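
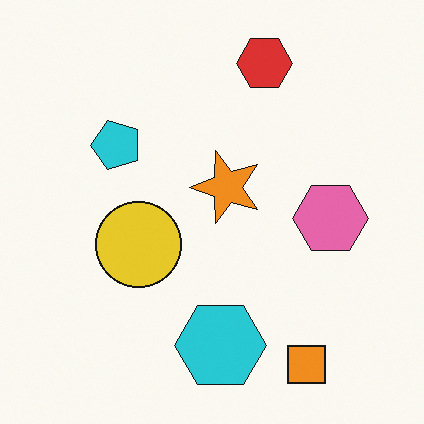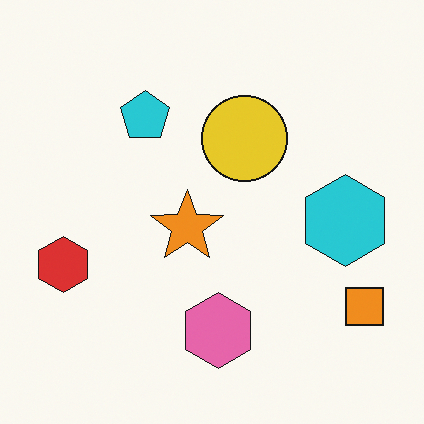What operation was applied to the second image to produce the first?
It was transposed (reflected across the top-left ↔ bottom-right diagonal).

Shapes have swapped their row and column positions — what was in the top-right is now in the bottom-left — a diagonal reflection.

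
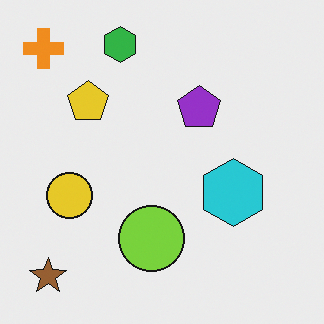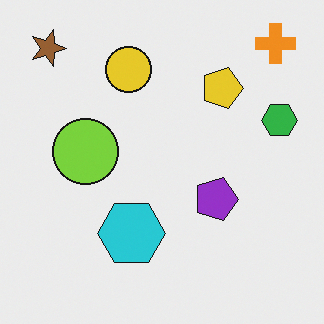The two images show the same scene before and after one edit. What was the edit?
The transformation is: rotated 90° clockwise.

The orange cross sits in the top-left of the first image and the top-right of the second — consistent with a whole-image 90° clockwise rotation.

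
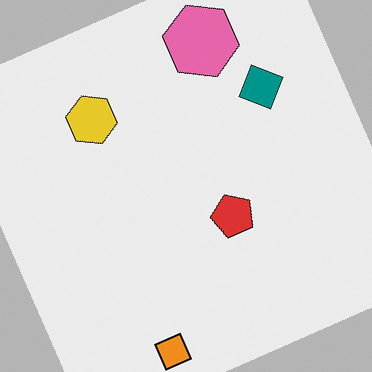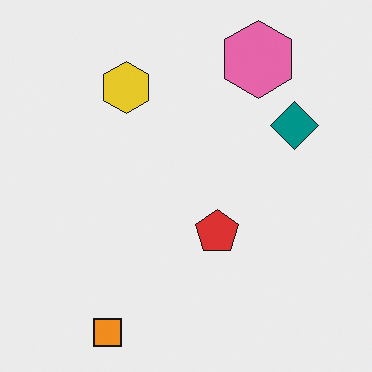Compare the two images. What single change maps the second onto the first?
The transformation is: rotated counter-clockwise by a moderate amount.

Every shape is tilted by the same angle and the image corners show triangular fill wedges — a whole-image rotation by a non-right angle.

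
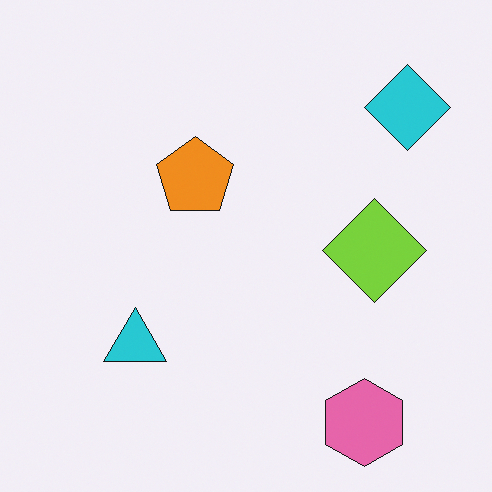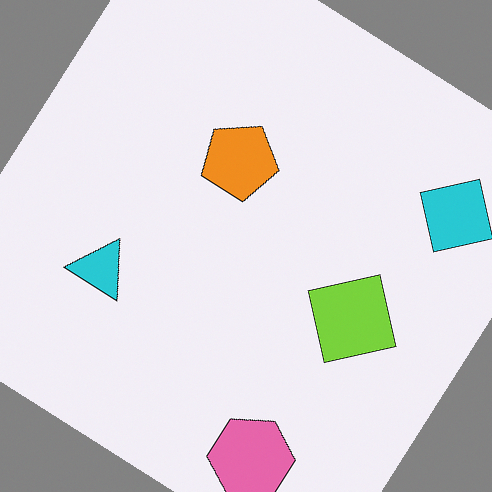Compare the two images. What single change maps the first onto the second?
The transformation is: rotated clockwise by a large amount — several tens of degrees.

Every shape is tilted by the same angle and the image corners show triangular fill wedges — a whole-image rotation by a non-right angle.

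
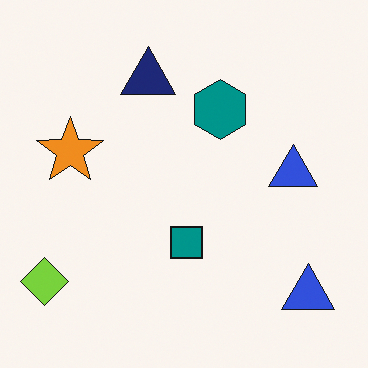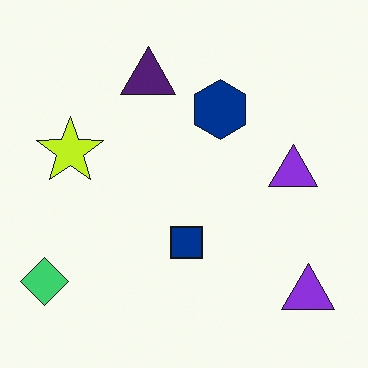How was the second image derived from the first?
Hue-shifted slightly.

Every shape's color has rotated by the same amount around the hue wheel — a uniform hue shift.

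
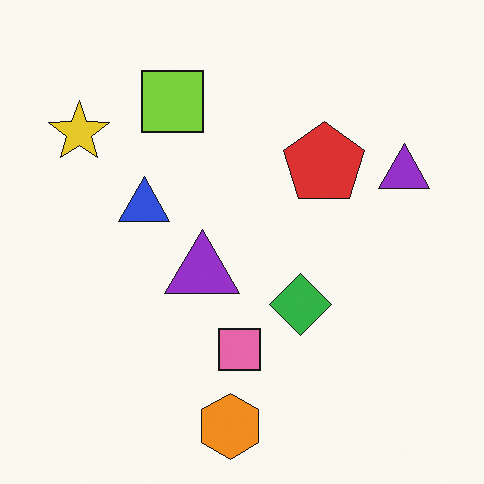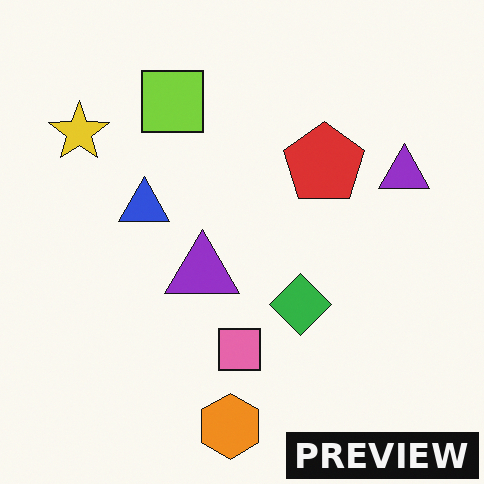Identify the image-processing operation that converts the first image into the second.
It was watermarked with the text "PREVIEW" in the lower-right corner.

A dark label reading "PREVIEW" appears in the lower-right corner.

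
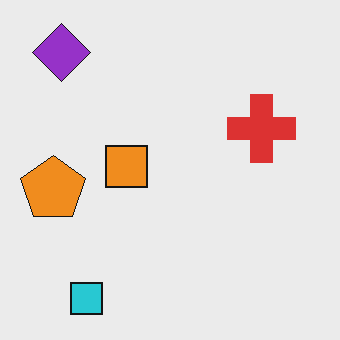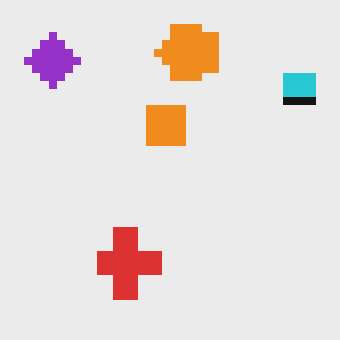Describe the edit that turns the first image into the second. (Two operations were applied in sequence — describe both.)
The transformation is: transposed (reflected across the top-left ↔ bottom-right diagonal), then pixelated into visible square blocks.

Shapes have swapped their row and column positions — what was in the top-right is now in the bottom-left — a diagonal reflection. Shapes are reduced to large square blocks; fine edges and outlines are lost — a downscale-then-upscale (mosaic) effect.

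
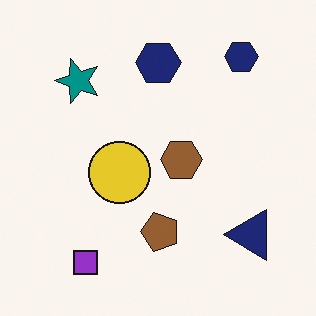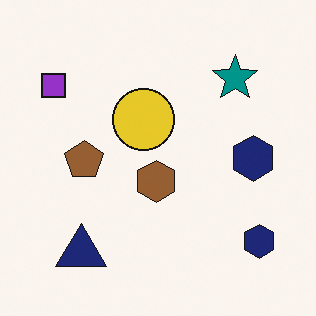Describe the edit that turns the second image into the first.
This is the original image rotated 90° counter-clockwise.

The purple square sits in the top-left of the second image and the bottom-left of the first — consistent with a whole-image 90° counter-clockwise rotation.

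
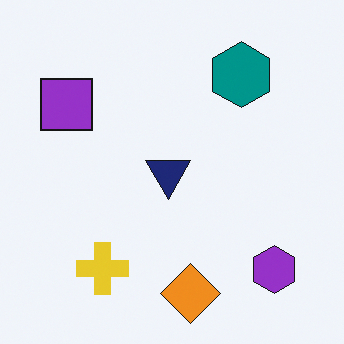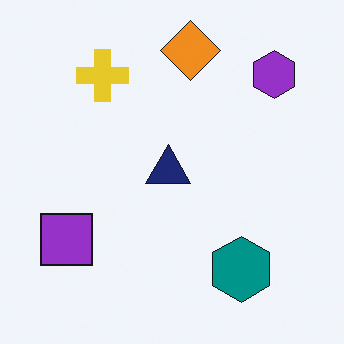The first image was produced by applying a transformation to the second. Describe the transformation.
It was flipped vertically (top ↔ bottom).

The orange diamond is in the top of the second image and the bottom of the first — shapes on opposite sides of the horizontal midline have swapped in a mirror flip.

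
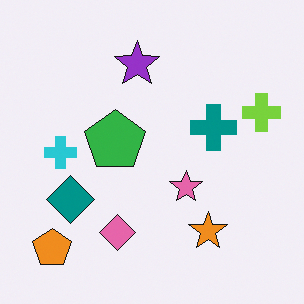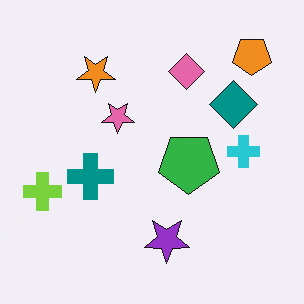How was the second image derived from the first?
The image was rotated 180°.

The orange pentagon sits in the bottom-left of the first image and the top-right of the second — consistent with a whole-image 180° rotation.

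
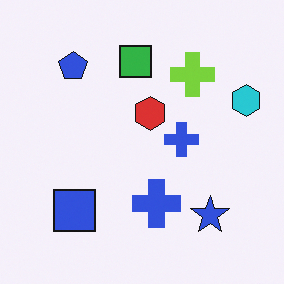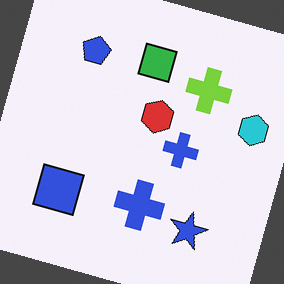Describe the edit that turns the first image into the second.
Rotated clockwise by a moderate amount.

Every shape is tilted by the same angle and the image corners show triangular fill wedges — a whole-image rotation by a non-right angle.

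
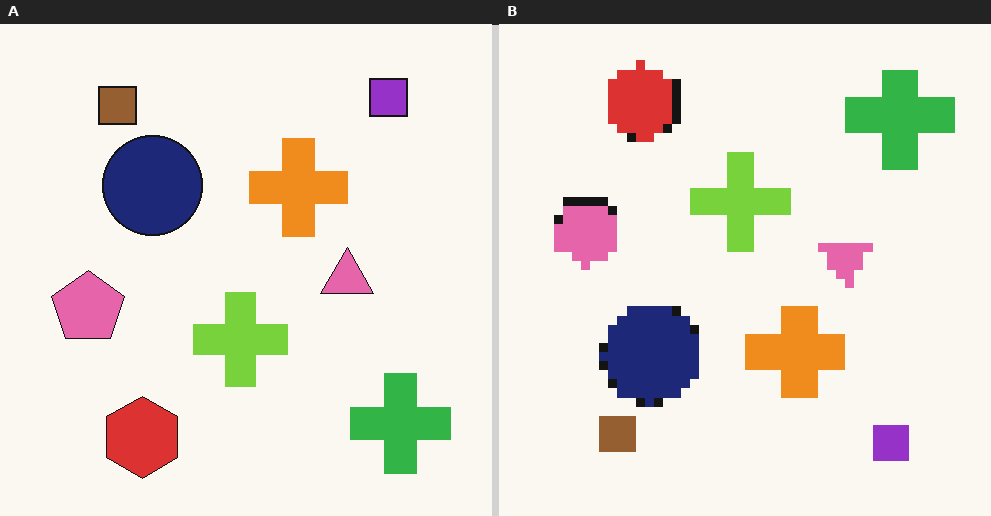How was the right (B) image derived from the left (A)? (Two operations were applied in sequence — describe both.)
It was flipped vertically (top ↔ bottom), then heavily pixelated into large blocks.

The purple square is in the top-right of the left (A) image and the bottom-right of the right (B) — shapes on opposite sides of the horizontal midline have swapped in a mirror flip. Shapes are reduced to large square blocks; fine edges and outlines are lost — a downscale-then-upscale (mosaic) effect.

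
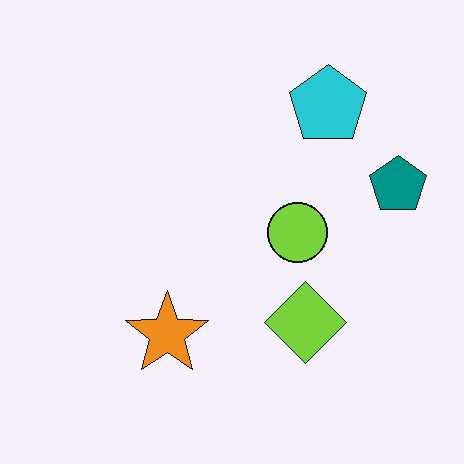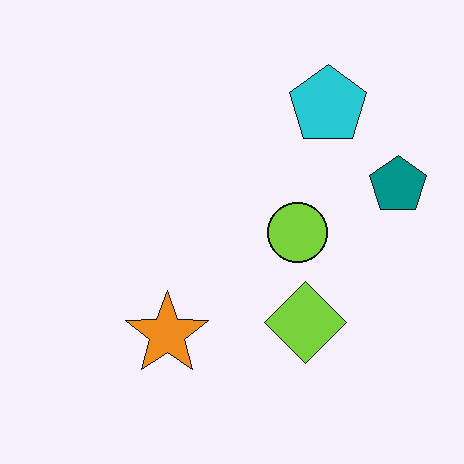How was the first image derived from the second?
JPEG-compressed with visible artifacts.

Blocky 8×8 compression artifacts appear around shape edges and the flat background shows ringing — characteristic JPEG degradation.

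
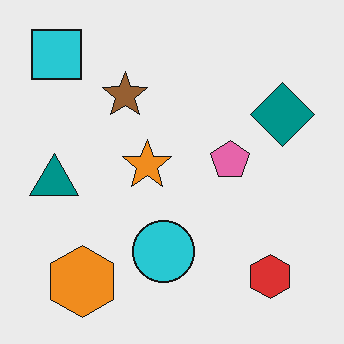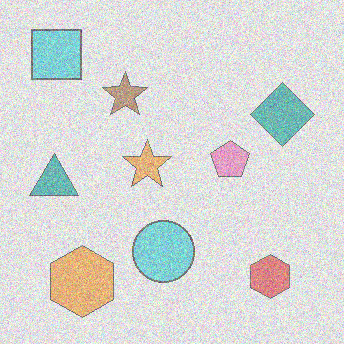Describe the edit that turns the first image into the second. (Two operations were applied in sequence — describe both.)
It was washed out (contrast reduced), then degraded with visible gaussian noise.

Tones are pushed toward mid-grey across the whole image — a global contrast change. Random speckle covers the whole image, including the flat background.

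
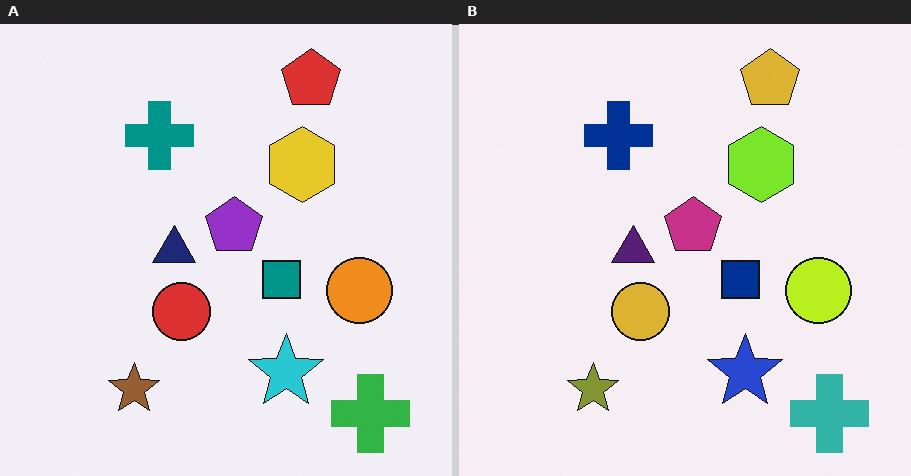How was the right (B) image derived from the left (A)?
It was hue-shifted by a small amount.

Every shape's color has rotated by the same amount around the hue wheel — a uniform hue shift.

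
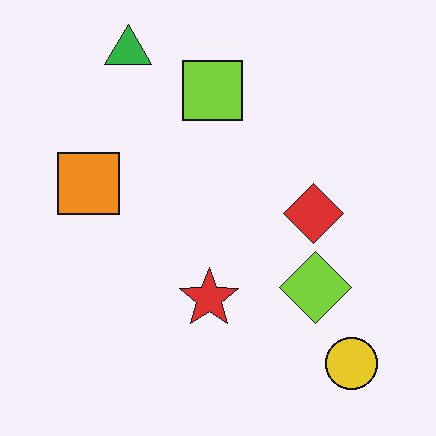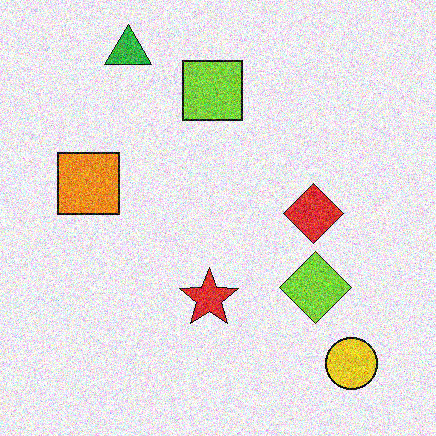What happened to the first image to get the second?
Degraded with heavy additive noise.

Random speckle covers the whole image, including the flat background.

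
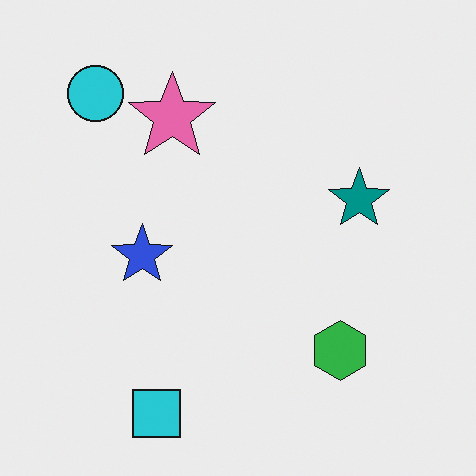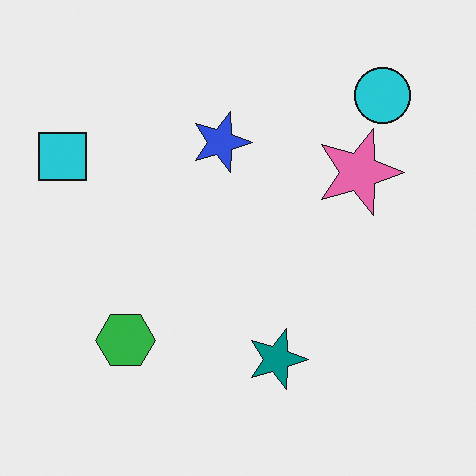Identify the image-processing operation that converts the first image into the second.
This is the original image rotated 90° clockwise.

The cyan circle sits in the top-left of the first image and the top-right of the second — consistent with a whole-image 90° clockwise rotation.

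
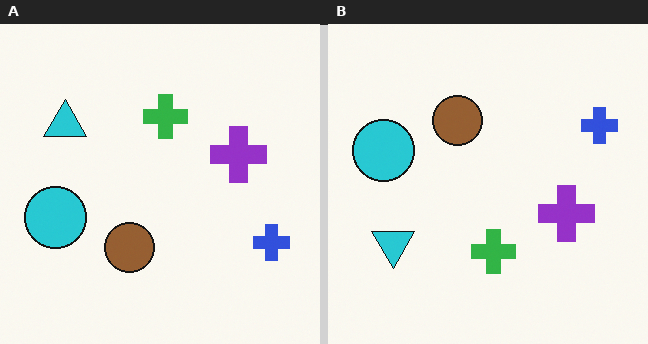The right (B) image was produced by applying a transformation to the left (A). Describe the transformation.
The image was flipped vertically (top ↔ bottom).

The green cross is in the top of the left (A) image and the bottom of the right (B) — shapes on opposite sides of the horizontal midline have swapped in a mirror flip.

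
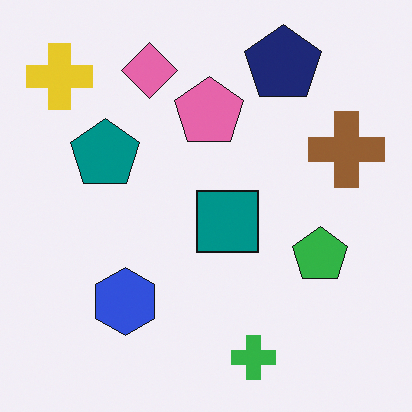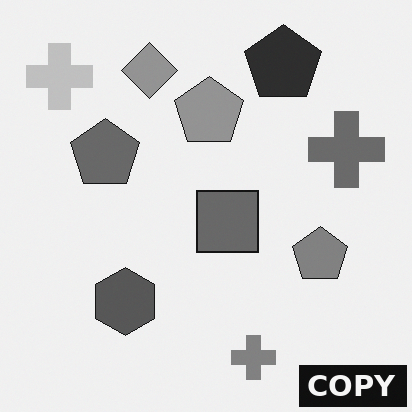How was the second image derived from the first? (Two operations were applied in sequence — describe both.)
It was converted to grayscale, then watermarked with the text "COPY" in the lower-right corner.

All color is removed — every shape is now a shade of grey. A dark label reading "COPY" appears in the lower-right corner.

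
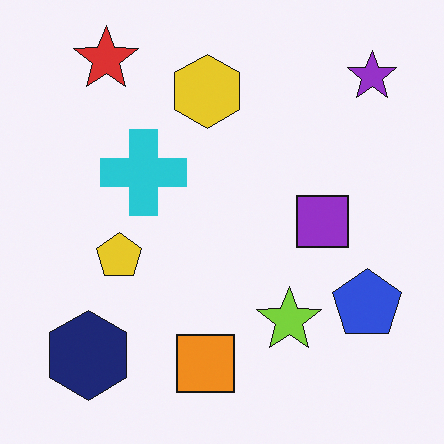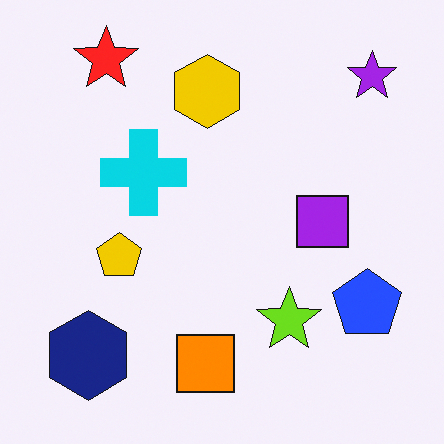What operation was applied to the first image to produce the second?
The image was slightly oversaturated.

All colors are more vivid — a global saturation change.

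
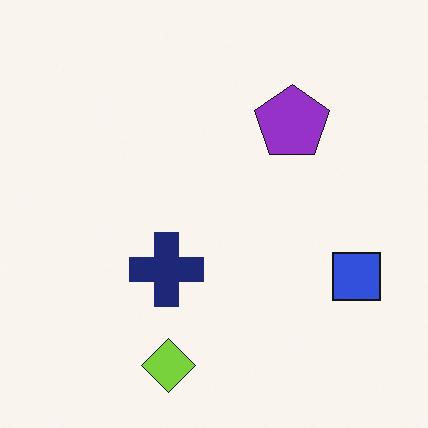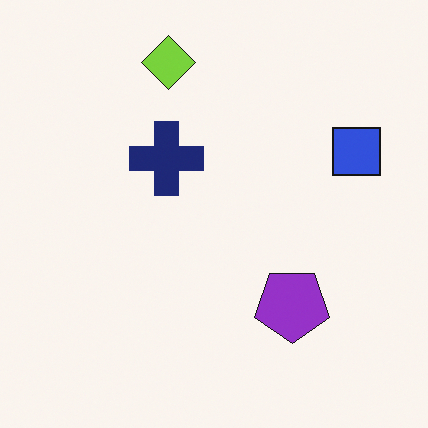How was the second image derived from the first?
The image was flipped vertically (top ↔ bottom).

The lime diamond is in the bottom of the first image and the top of the second — shapes on opposite sides of the horizontal midline have swapped in a mirror flip.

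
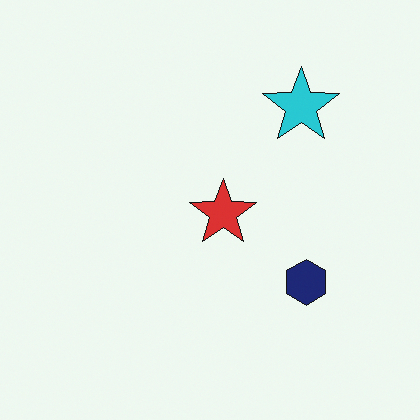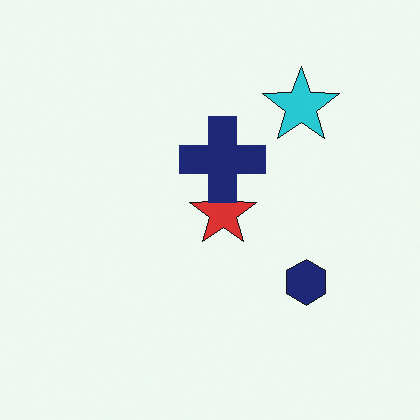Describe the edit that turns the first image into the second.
Overlaid with an additional navy cross.

A navy cross appears in the second image that is absent from the first.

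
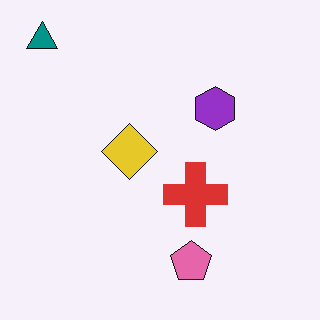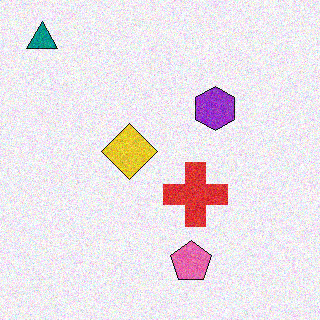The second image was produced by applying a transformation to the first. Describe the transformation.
This is the original image degraded with visible gaussian noise.

Random speckle covers the whole image, including the flat background.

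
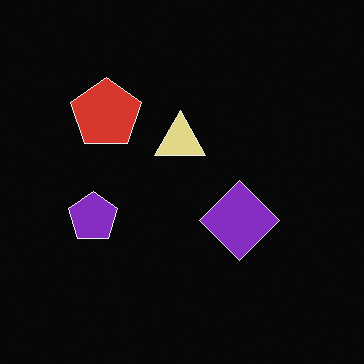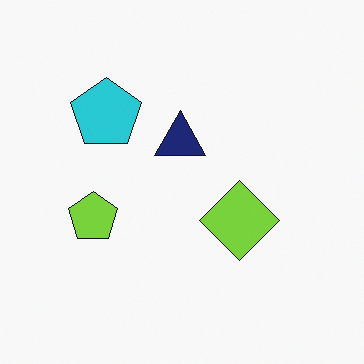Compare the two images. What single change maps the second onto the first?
It was color-inverted (negative).

The light background has become dark and every shape's color is its complement — a photographic negative.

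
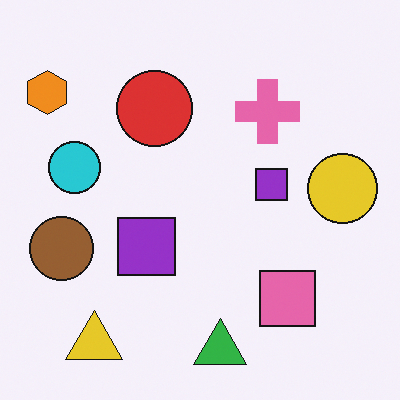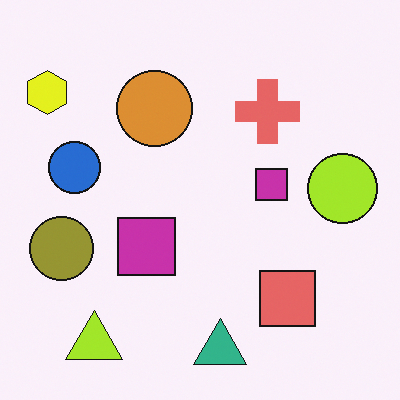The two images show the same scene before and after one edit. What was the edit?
The second image is the first hue-shifted by a small amount.

Every shape's color has rotated by the same amount around the hue wheel — a uniform hue shift.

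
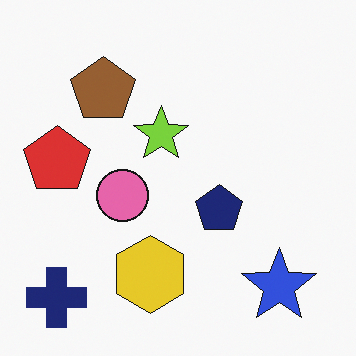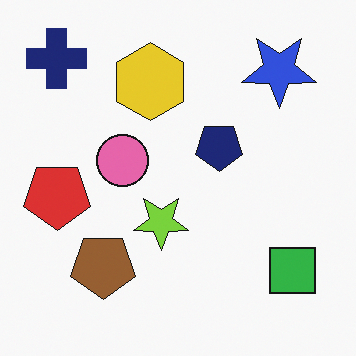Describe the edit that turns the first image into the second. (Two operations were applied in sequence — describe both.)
The transformation is: flipped vertically (top ↔ bottom), then overlaid with an additional green square.

The navy cross is in the bottom-left of the first image and the top-left of the second — shapes on opposite sides of the horizontal midline have swapped in a mirror flip. A green square appears in the second image that is absent from the first.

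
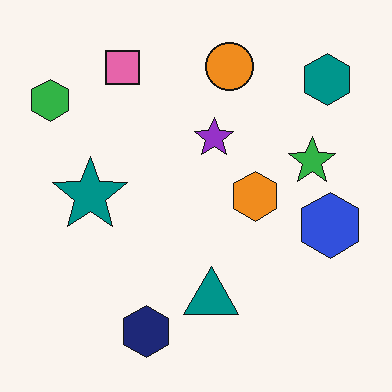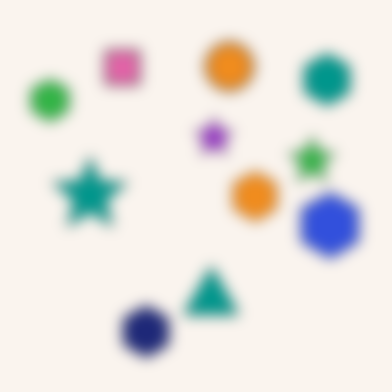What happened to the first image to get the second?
This is the original image strongly gaussian-blurred.

Shape edges and outlines are uniformly softened across the whole image.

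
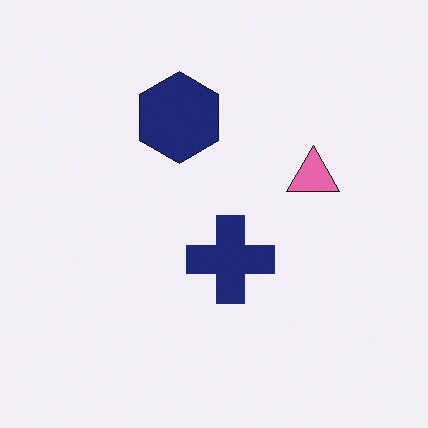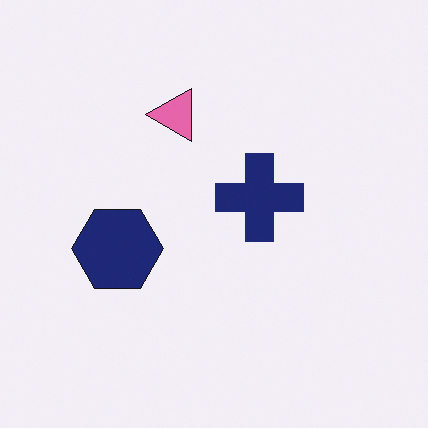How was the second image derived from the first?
The second image is the first rotated 90° counter-clockwise.

The pink triangle sits in the right of the first image and the top of the second — consistent with a whole-image 90° counter-clockwise rotation.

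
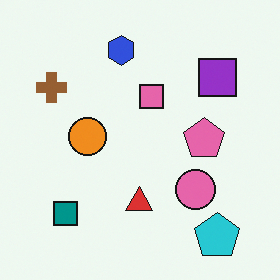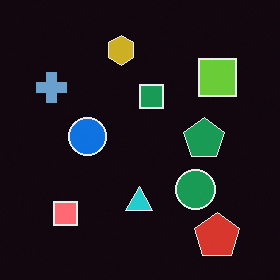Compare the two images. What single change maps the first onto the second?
It was color-inverted (negative).

The light background has become dark and every shape's color is its complement — a photographic negative.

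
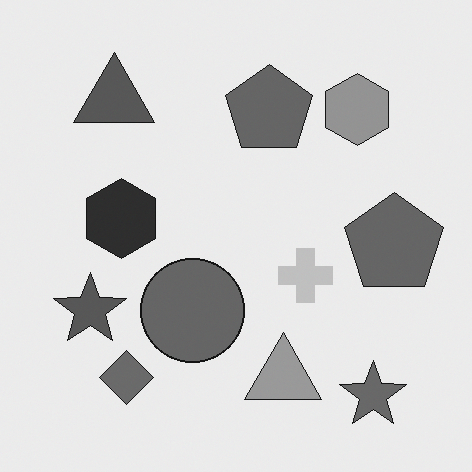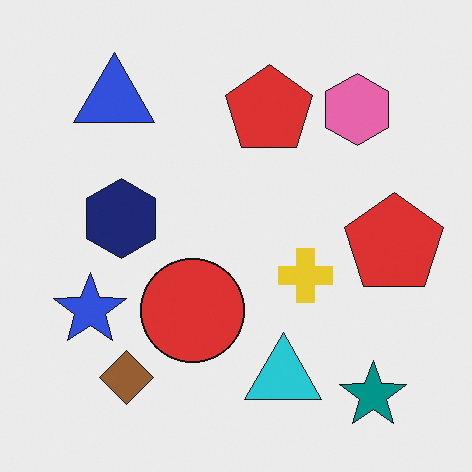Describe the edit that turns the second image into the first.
It was converted to grayscale.

All color is removed — every shape is now a shade of grey.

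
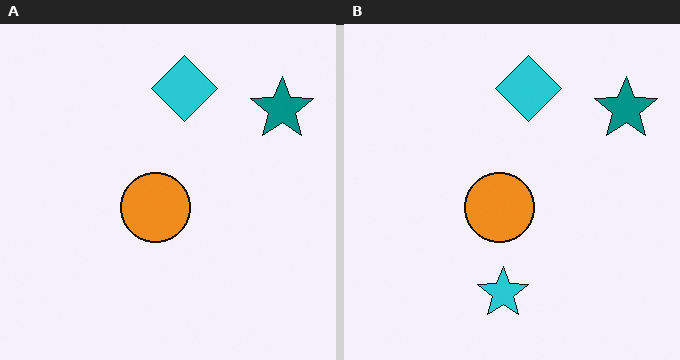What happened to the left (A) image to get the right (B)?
The image was overlaid with an additional cyan star.

A cyan star appears in the right (B) image that is absent from the left (A).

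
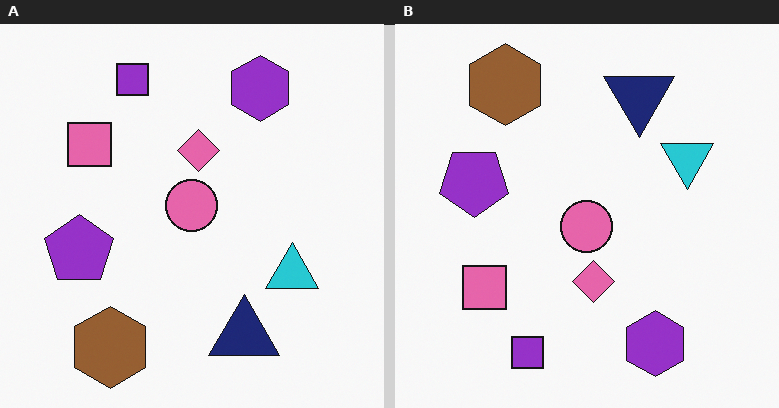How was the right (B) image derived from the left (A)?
The right (B) image is the left (A) flipped vertically (top ↔ bottom).

The purple square is in the top of the left (A) image and the bottom of the right (B) — shapes on opposite sides of the horizontal midline have swapped in a mirror flip.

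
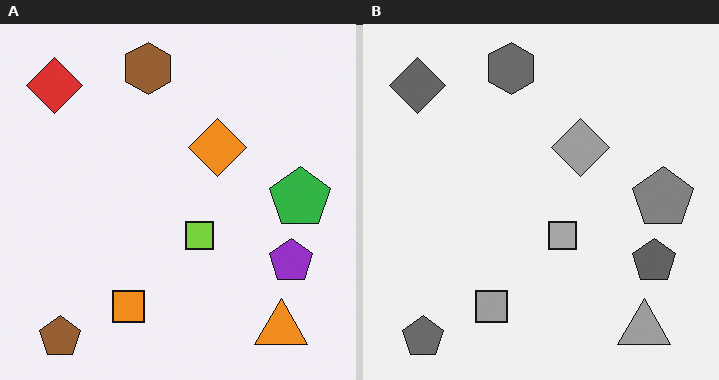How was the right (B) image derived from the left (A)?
The image was converted to grayscale.

All color is removed — every shape is now a shade of grey.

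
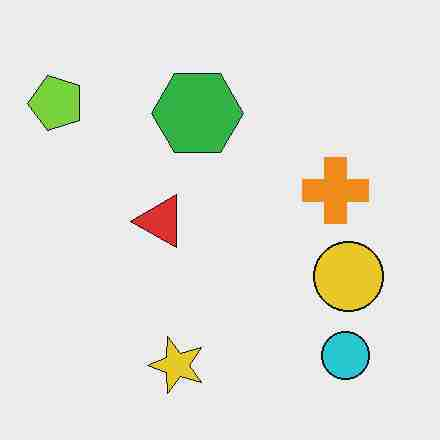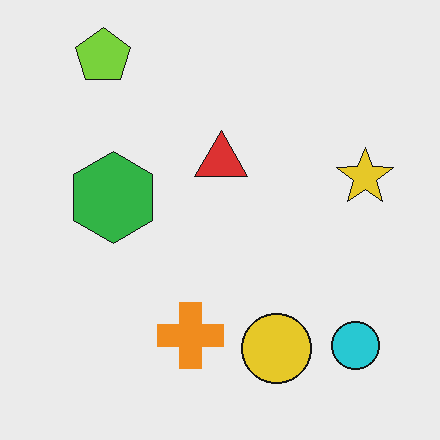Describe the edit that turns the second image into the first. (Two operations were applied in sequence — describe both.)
The first image is the second transposed (reflected across the top-left ↔ bottom-right diagonal), then heavily JPEG-compressed with obvious blocking artifacts.

Shapes have swapped their row and column positions — what was in the top-right is now in the bottom-left — a diagonal reflection. Blocky 8×8 compression artifacts appear around shape edges and the flat background shows ringing — characteristic JPEG degradation.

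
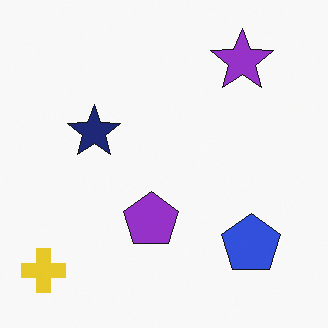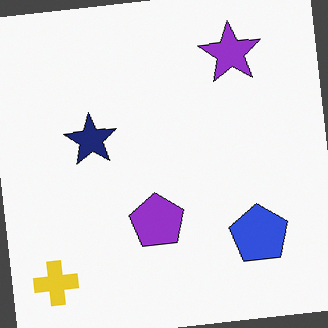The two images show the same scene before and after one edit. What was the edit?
The image was rotated counter-clockwise by a small amount.

Every shape is tilted by the same angle and the image corners show triangular fill wedges — a whole-image rotation by a non-right angle.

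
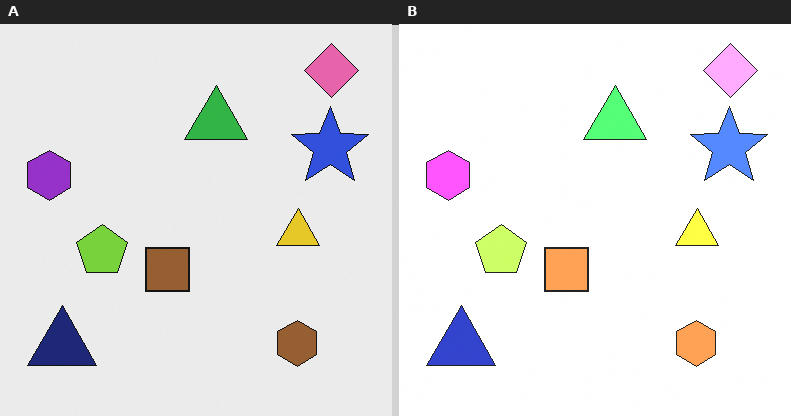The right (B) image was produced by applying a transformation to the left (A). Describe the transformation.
This is the original image brightened a lot.

Every pixel — background and shapes alike — is uniformly brightened.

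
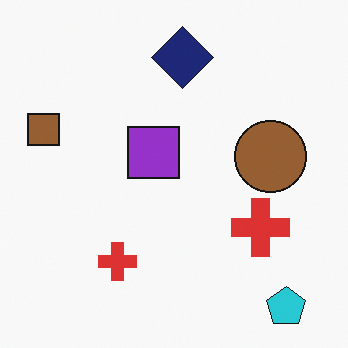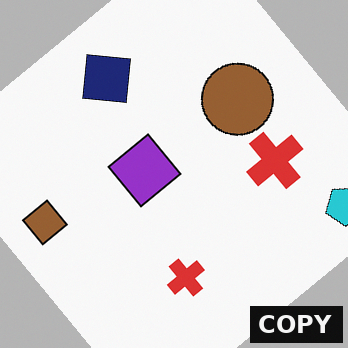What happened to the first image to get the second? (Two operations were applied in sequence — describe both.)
This is the original image rotated counter-clockwise by a large amount — several tens of degrees, then watermarked with the text "COPY" in the lower-right corner.

Every shape is tilted by the same angle and the image corners show triangular fill wedges — a whole-image rotation by a non-right angle. A dark label reading "COPY" appears in the lower-right corner.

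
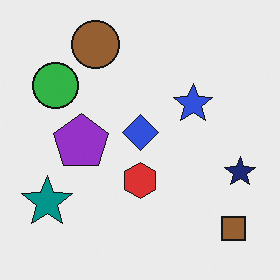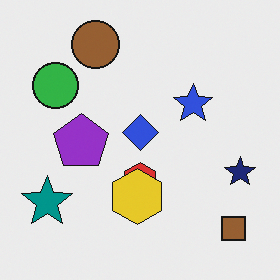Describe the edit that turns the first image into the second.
This is the original image overlaid with an additional yellow hexagon.

A yellow hexagon appears in the second image that is absent from the first.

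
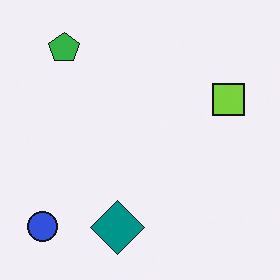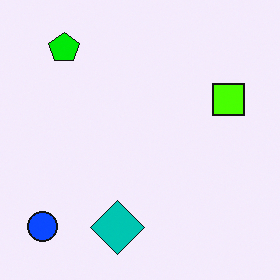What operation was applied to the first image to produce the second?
The image was heavily oversaturated.

All colors are more vivid — a global saturation change.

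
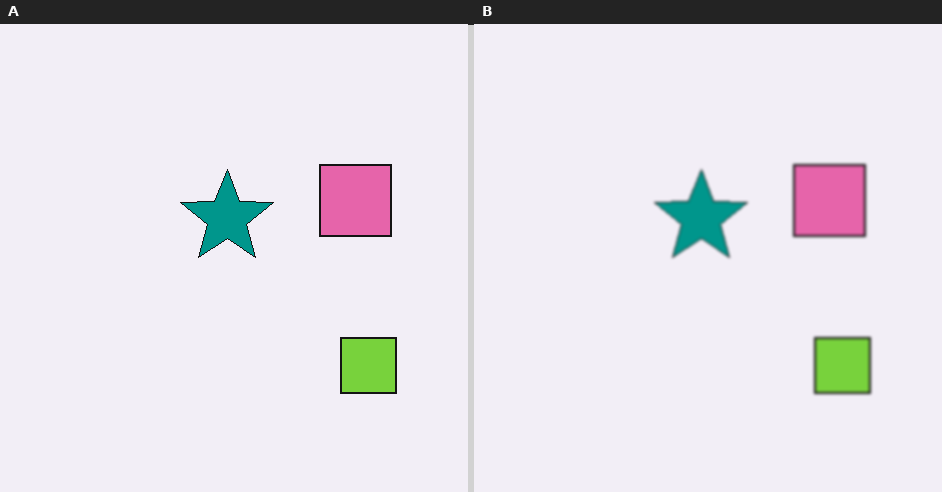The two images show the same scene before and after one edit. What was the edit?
It was given a subtle gaussian blur.

Shape edges and outlines are uniformly softened across the whole image.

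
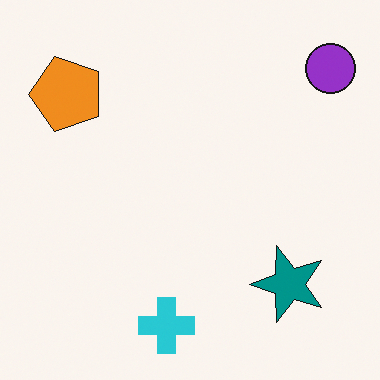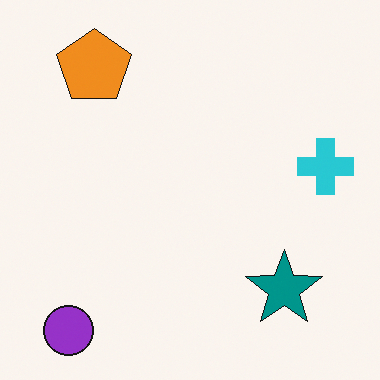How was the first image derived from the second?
Transposed (reflected across the top-left ↔ bottom-right diagonal).

Shapes have swapped their row and column positions — what was in the top-right is now in the bottom-left — a diagonal reflection.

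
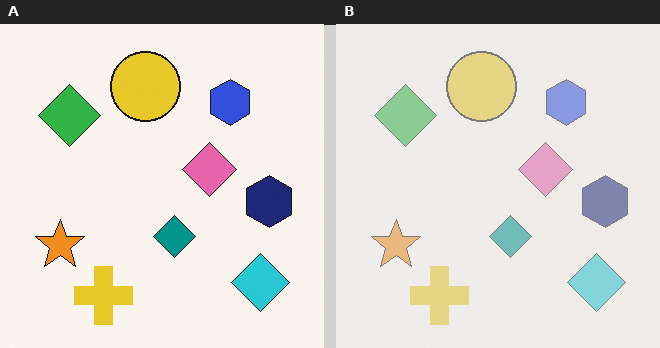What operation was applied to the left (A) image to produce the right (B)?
The image was washed out (contrast reduced).

Tones are pushed toward mid-grey across the whole image — a global contrast change.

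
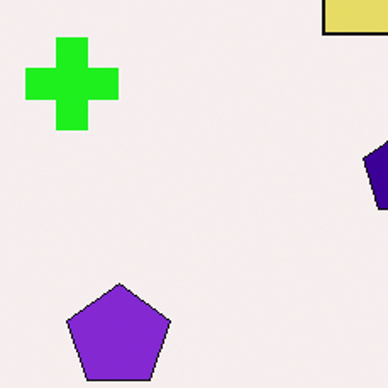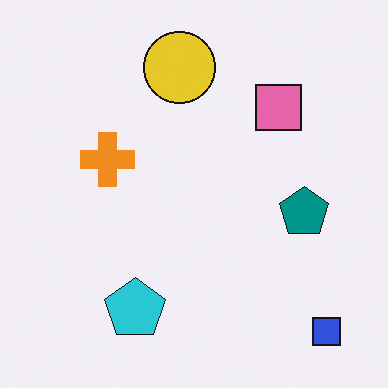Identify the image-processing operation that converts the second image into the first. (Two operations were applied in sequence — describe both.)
The first image is the second cropped tightly and scaled back up, then hue-shifted by a moderate amount.

The visible shapes are larger and the field of view is narrower; shapes near the original edges may be partly or wholly outside the frame — a crop-and-rescale. Every shape's color has rotated by the same amount around the hue wheel — a uniform hue shift.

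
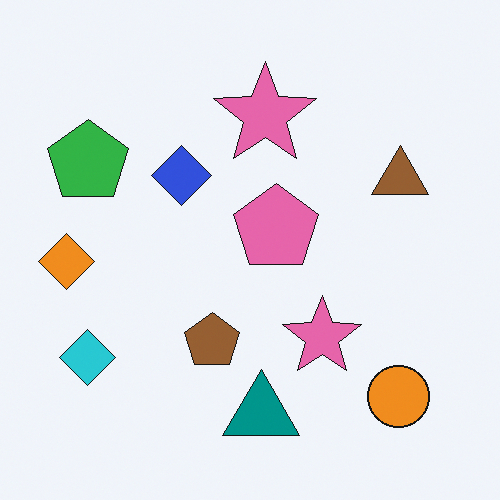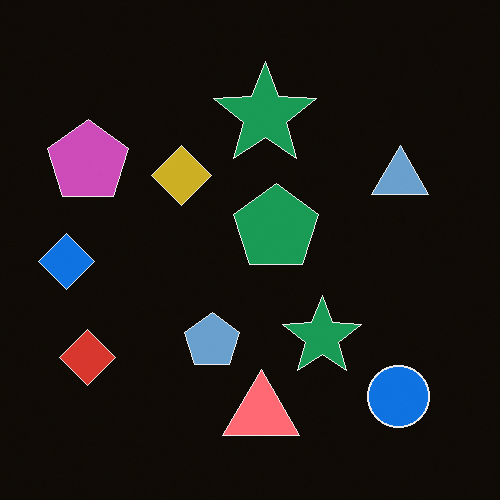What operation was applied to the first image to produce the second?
The transformation is: color-inverted (negative).

The light background has become dark and every shape's color is its complement — a photographic negative.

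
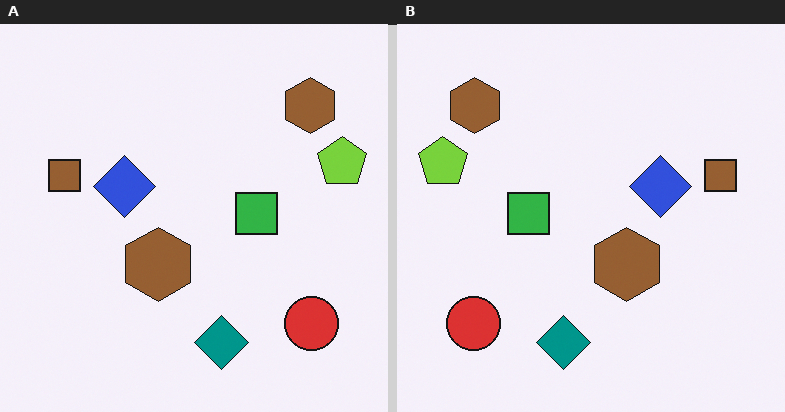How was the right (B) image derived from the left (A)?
The image was flipped horizontally (left ↔ right).

The lime pentagon is in the right of the left (A) image and the left of the right (B) — shapes on opposite sides of the vertical midline have swapped in a mirror flip.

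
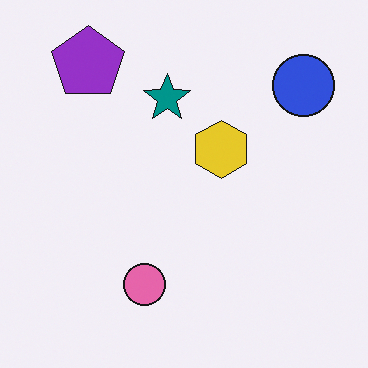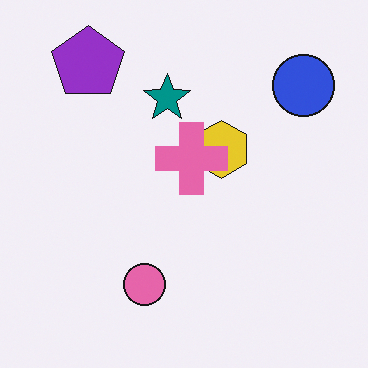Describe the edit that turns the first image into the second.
The image was overlaid with an additional pink cross.

A pink cross appears in the second image that is absent from the first.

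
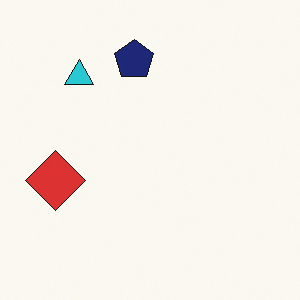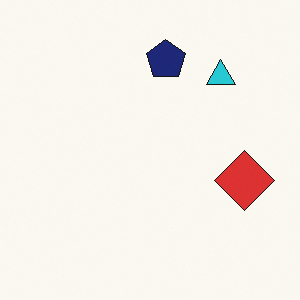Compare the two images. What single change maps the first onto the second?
The transformation is: flipped horizontally (left ↔ right).

The red diamond is in the left of the first image and the right of the second — shapes on opposite sides of the vertical midline have swapped in a mirror flip.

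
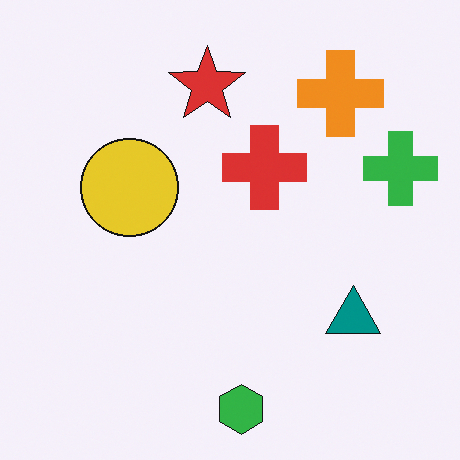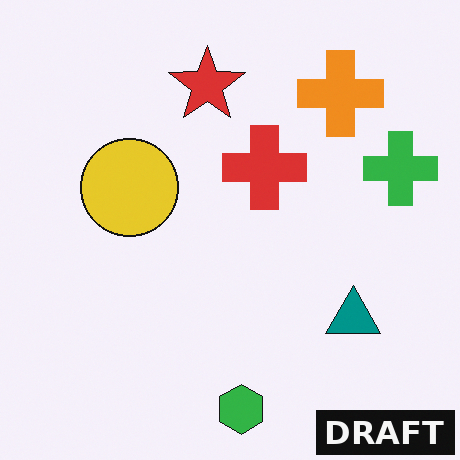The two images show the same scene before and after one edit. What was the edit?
This is the original image watermarked with the text "DRAFT" in the lower-right corner.

A dark label reading "DRAFT" appears in the lower-right corner.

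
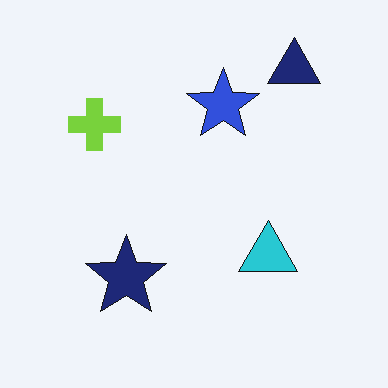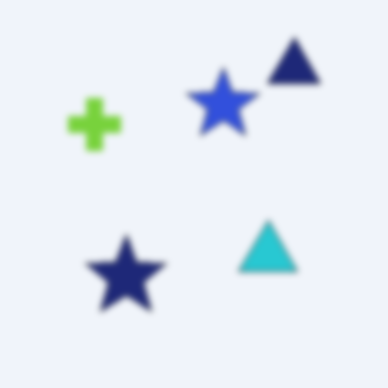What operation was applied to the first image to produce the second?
The second image is the first noticeably gaussian-blurred.

Shape edges and outlines are uniformly softened across the whole image.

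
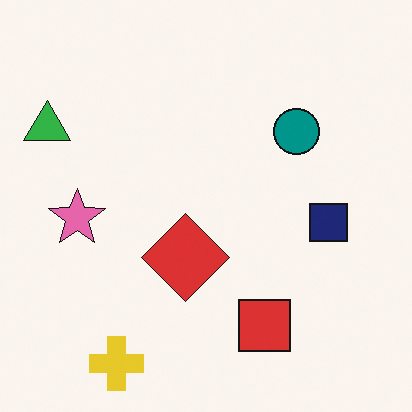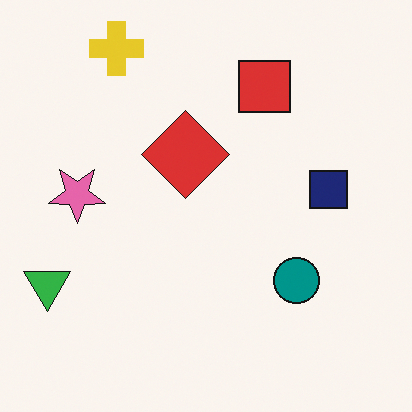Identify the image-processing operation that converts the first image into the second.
Flipped vertically (top ↔ bottom).

The yellow cross is in the bottom-left of the first image and the top-left of the second — shapes on opposite sides of the horizontal midline have swapped in a mirror flip.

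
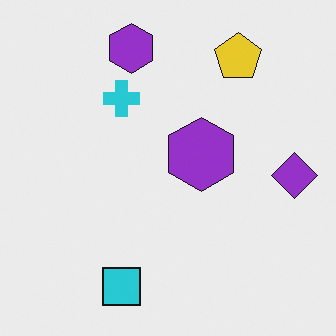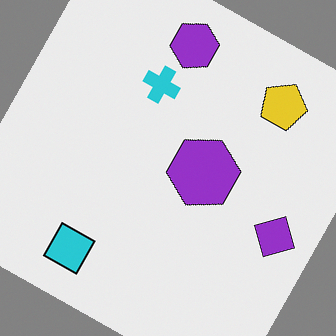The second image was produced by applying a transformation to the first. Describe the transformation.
The second image is the first rotated clockwise by a moderate amount.

Every shape is tilted by the same angle and the image corners show triangular fill wedges — a whole-image rotation by a non-right angle.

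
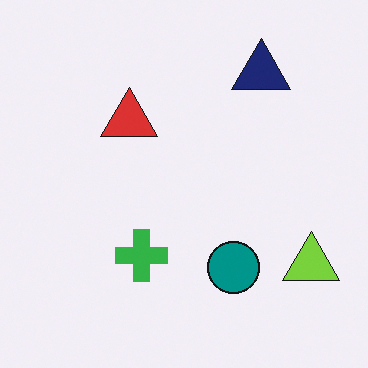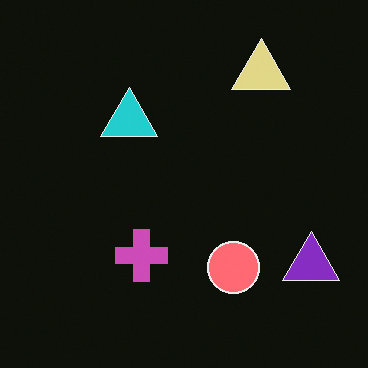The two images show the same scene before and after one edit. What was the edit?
Color-inverted (negative).

The light background has become dark and every shape's color is its complement — a photographic negative.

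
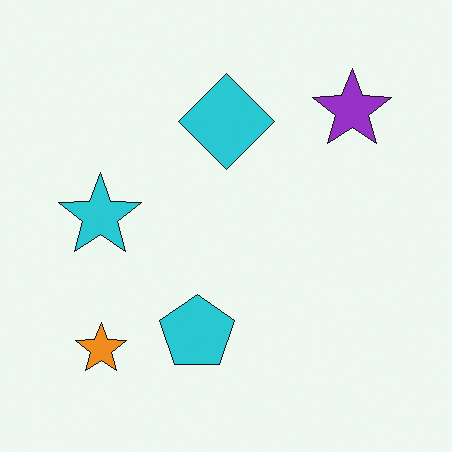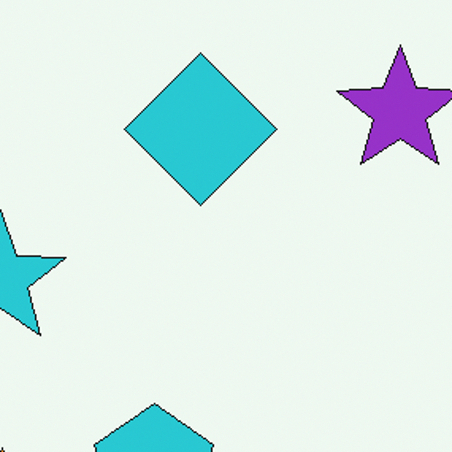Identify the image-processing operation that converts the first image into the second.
It was cropped to a modestly smaller region and rescaled.

The visible shapes are larger and the field of view is narrower; shapes near the original edges may be partly or wholly outside the frame — a crop-and-rescale.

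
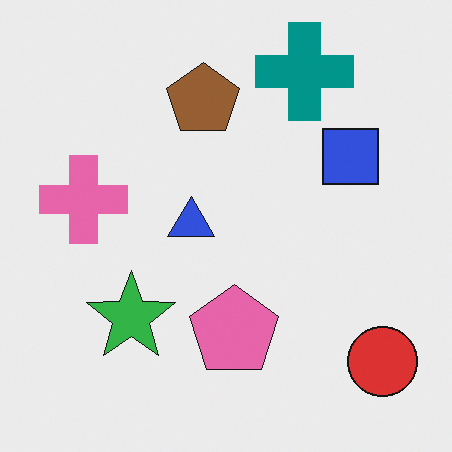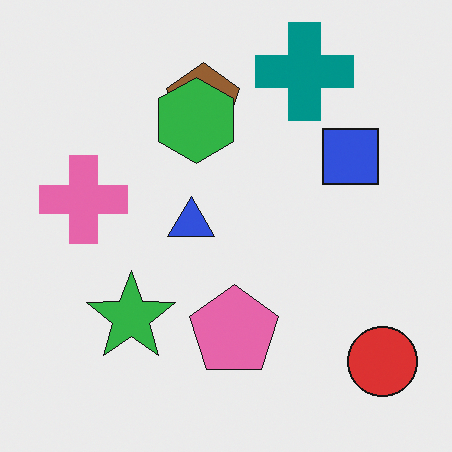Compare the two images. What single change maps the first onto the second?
The second image is the first overlaid with an additional green hexagon.

A green hexagon appears in the second image that is absent from the first.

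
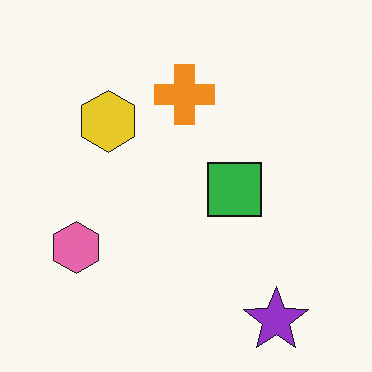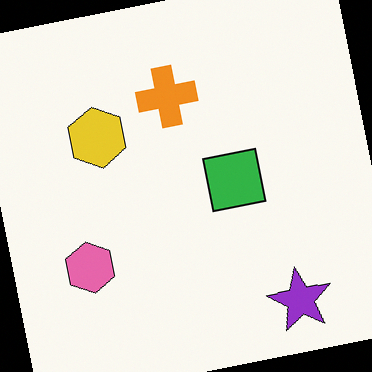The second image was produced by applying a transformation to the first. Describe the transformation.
The second image is the first rotated counter-clockwise by a small amount.

Every shape is tilted by the same angle and the image corners show triangular fill wedges — a whole-image rotation by a non-right angle.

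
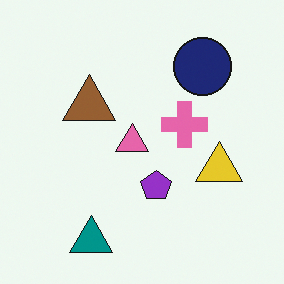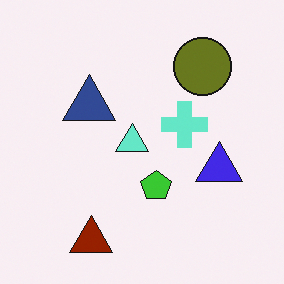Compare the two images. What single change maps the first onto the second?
The second image is the first hue-shifted by a large amount.

Every shape's color has rotated by the same amount around the hue wheel — a uniform hue shift.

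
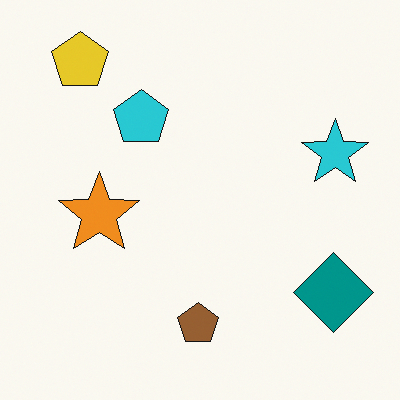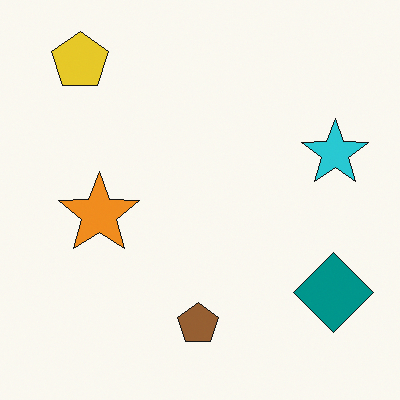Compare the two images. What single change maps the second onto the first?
The first image is the second overlaid with an additional cyan pentagon.

A cyan pentagon appears in the first image that is absent from the second.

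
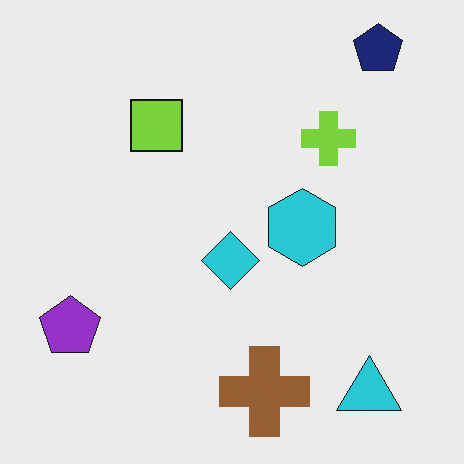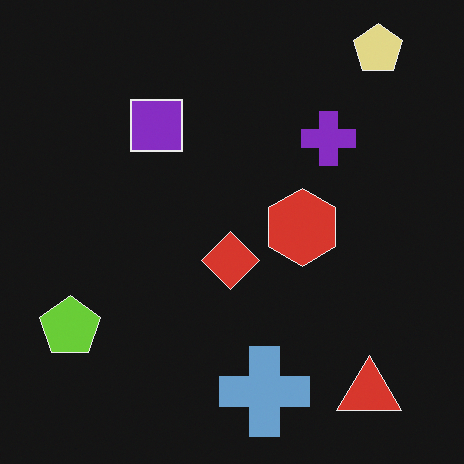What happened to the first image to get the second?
The image was color-inverted (negative).

The light background has become dark and every shape's color is its complement — a photographic negative.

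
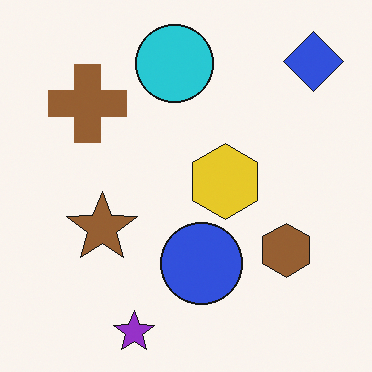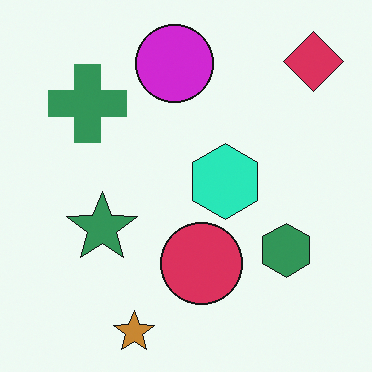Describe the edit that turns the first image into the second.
The transformation is: hue-shifted through roughly a third of the color wheel.

Every shape's color has rotated by the same amount around the hue wheel — a uniform hue shift.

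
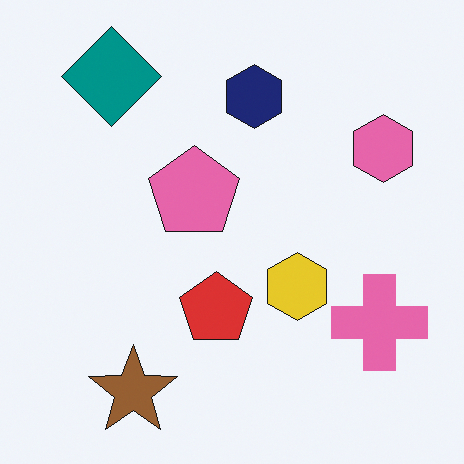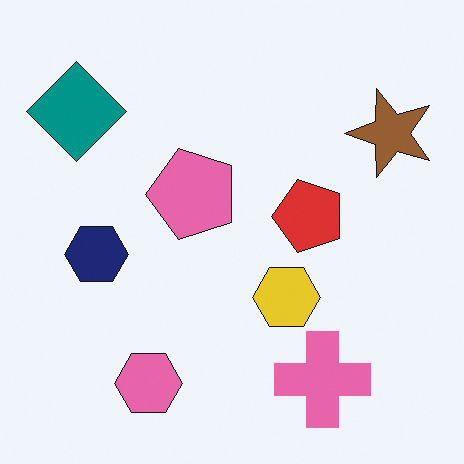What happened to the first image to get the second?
Transposed (reflected across the top-left ↔ bottom-right diagonal).

Shapes have swapped their row and column positions — what was in the top-right is now in the bottom-left — a diagonal reflection.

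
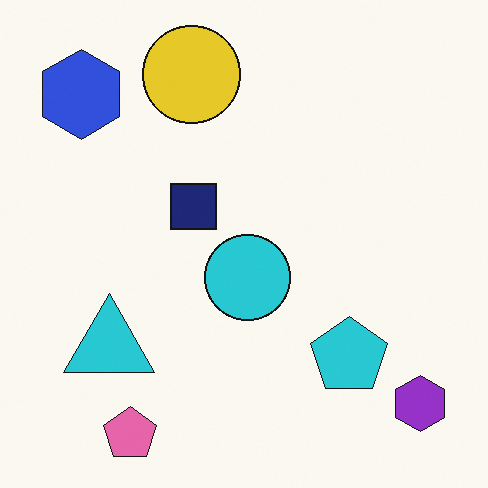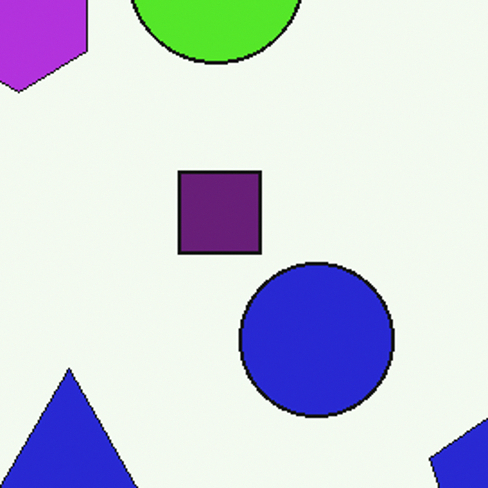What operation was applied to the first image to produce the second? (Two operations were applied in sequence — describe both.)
The image was cropped to a noticeably smaller region and rescaled, then hue-shifted by a small amount.

The visible shapes are larger and the field of view is narrower; shapes near the original edges may be partly or wholly outside the frame — a crop-and-rescale. Every shape's color has rotated by the same amount around the hue wheel — a uniform hue shift.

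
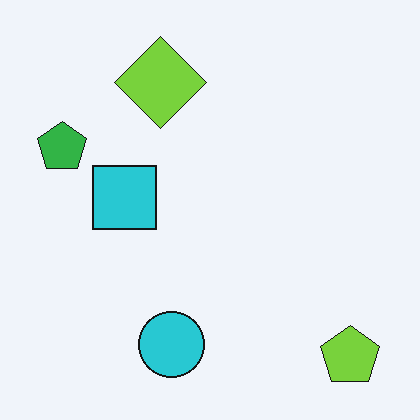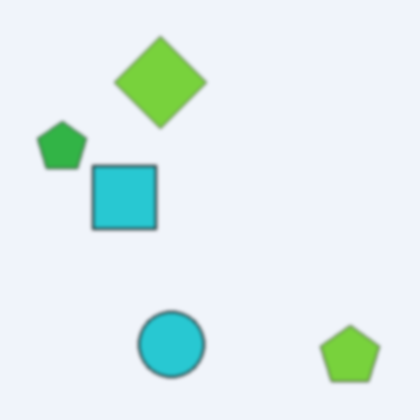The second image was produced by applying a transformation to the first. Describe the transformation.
It was slightly softened.

Shape edges and outlines are uniformly softened across the whole image.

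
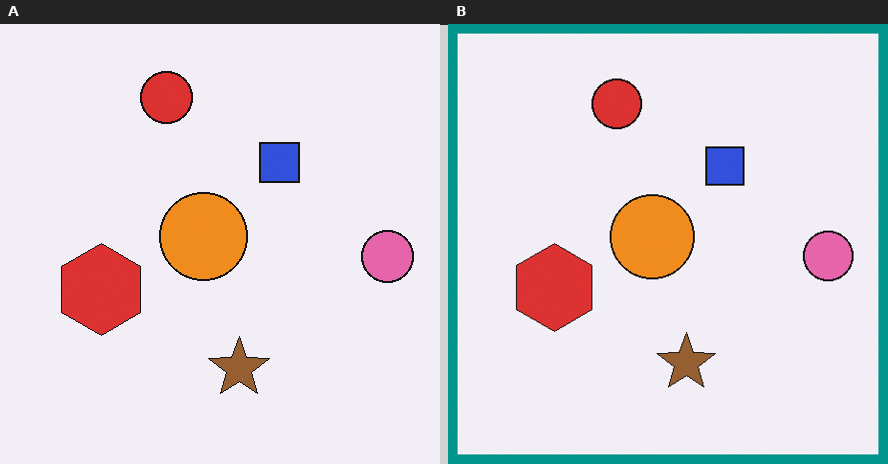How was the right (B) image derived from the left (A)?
The image was framed with a teal border.

A solid teal frame runs around the edge of the right (B) image, with the content slightly shrunk inside it.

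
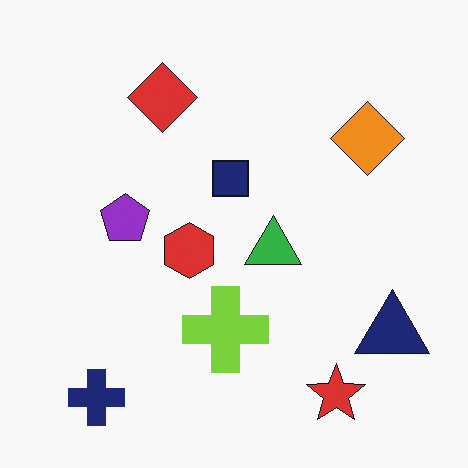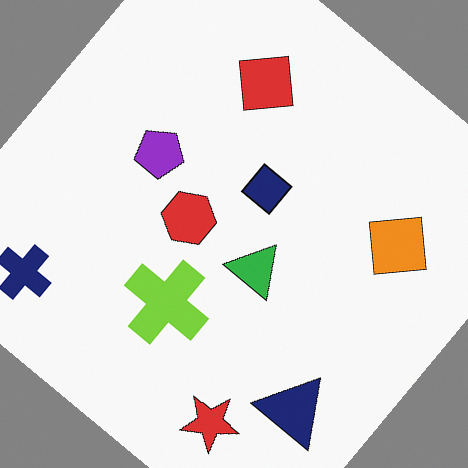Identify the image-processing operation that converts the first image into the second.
The second image is the first rotated clockwise by a large amount — several tens of degrees.

Every shape is tilted by the same angle and the image corners show triangular fill wedges — a whole-image rotation by a non-right angle.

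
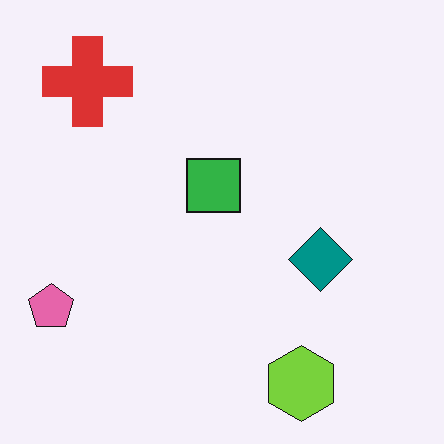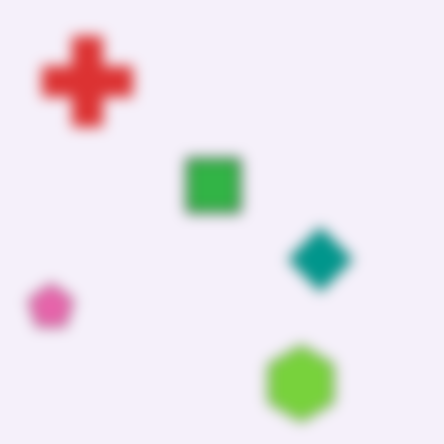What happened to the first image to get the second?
The image was strongly gaussian-blurred.

Shape edges and outlines are uniformly softened across the whole image.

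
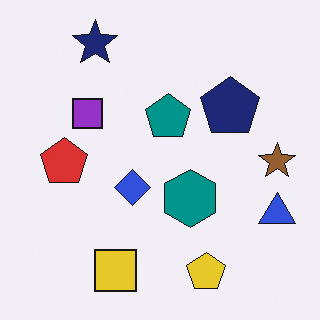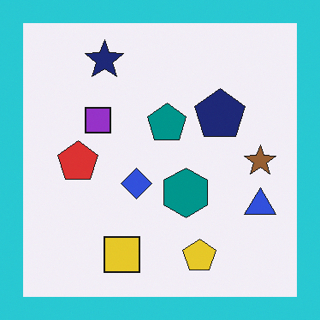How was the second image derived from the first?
The image was framed with a cyan border.

A solid cyan frame runs around the edge of the second image, with the content slightly shrunk inside it.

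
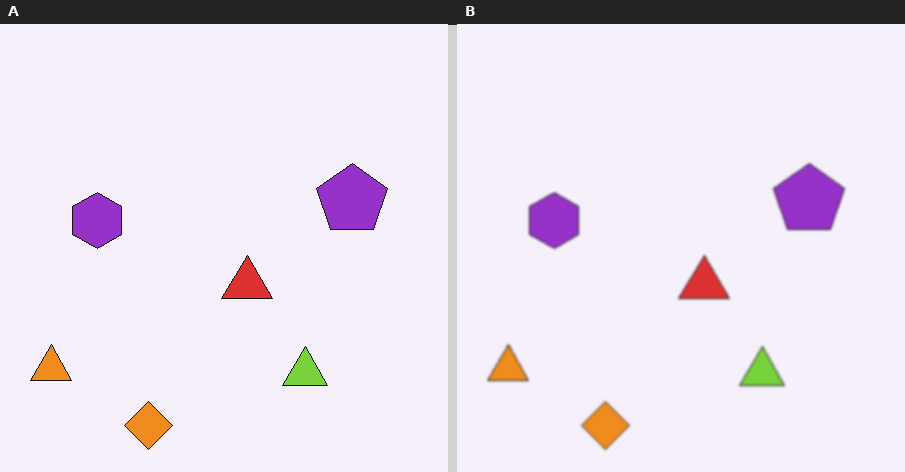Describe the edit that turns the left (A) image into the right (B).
The right (B) image is the left (A) lightly blurred.

Shape edges and outlines are uniformly softened across the whole image.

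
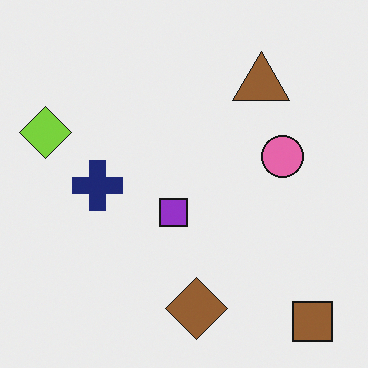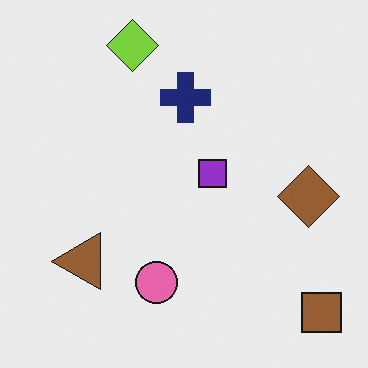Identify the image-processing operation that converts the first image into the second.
The second image is the first transposed (reflected across the top-left ↔ bottom-right diagonal).

Shapes have swapped their row and column positions — what was in the top-right is now in the bottom-left — a diagonal reflection.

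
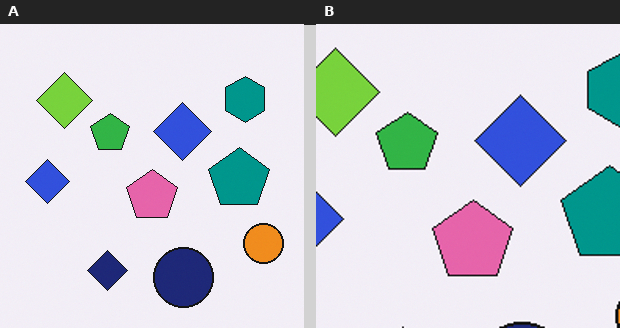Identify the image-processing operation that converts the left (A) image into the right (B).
The image was cropped to a modestly smaller region and rescaled.

The visible shapes are larger and the field of view is narrower; shapes near the original edges may be partly or wholly outside the frame — a crop-and-rescale.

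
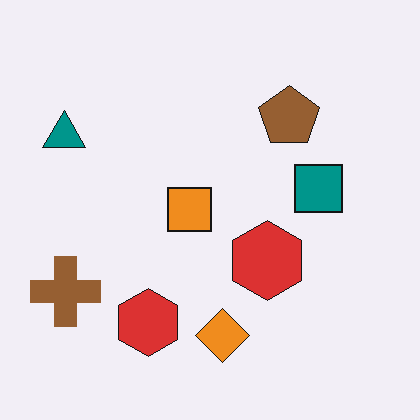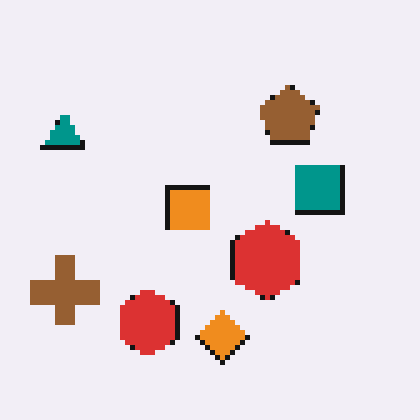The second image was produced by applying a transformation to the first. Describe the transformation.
Lightly pixelated (a mild mosaic effect).

Shapes are reduced to large square blocks; fine edges and outlines are lost — a downscale-then-upscale (mosaic) effect.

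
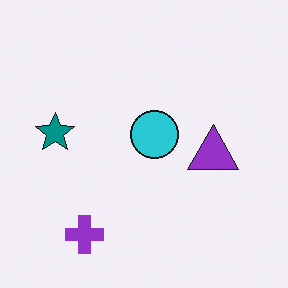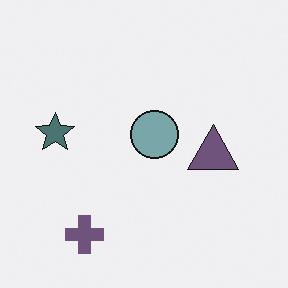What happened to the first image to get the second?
The second image is the first heavily desaturated.

All colors are more muted and greyish — a global saturation change.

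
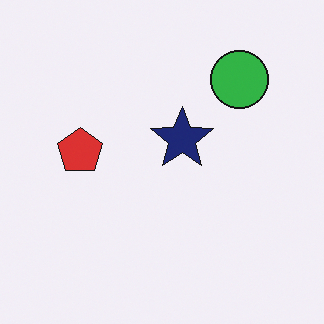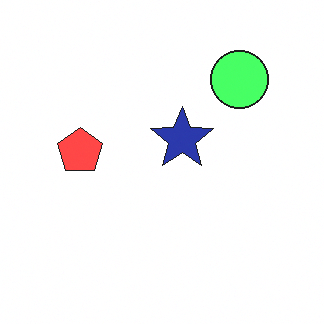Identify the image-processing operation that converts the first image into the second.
The second image is the first substantially brightened.

Every pixel — background and shapes alike — is uniformly brightened.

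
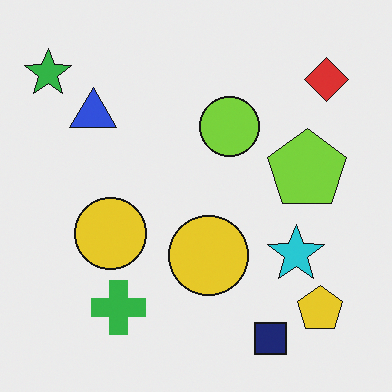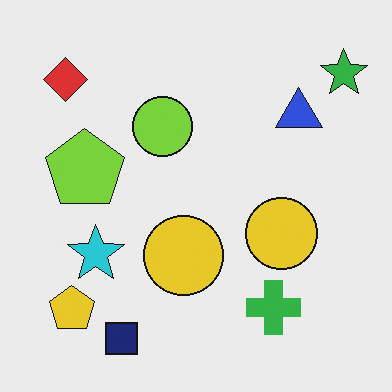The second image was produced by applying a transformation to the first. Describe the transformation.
The image was flipped horizontally (left ↔ right).

The green star is in the top-left of the first image and the top-right of the second — shapes on opposite sides of the vertical midline have swapped in a mirror flip.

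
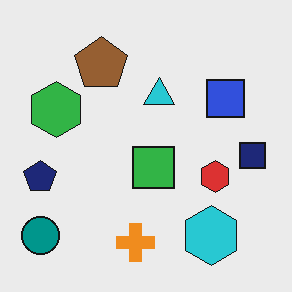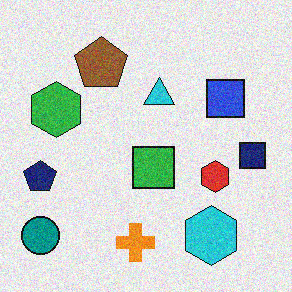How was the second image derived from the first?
The transformation is: degraded with moderate additive noise.

Random speckle covers the whole image, including the flat background.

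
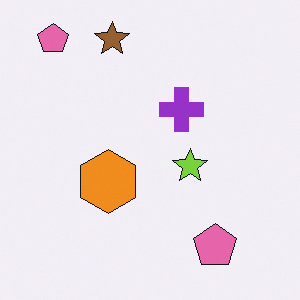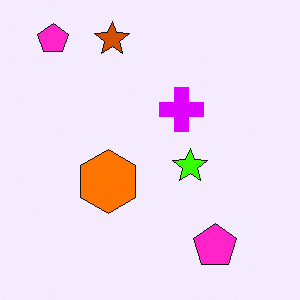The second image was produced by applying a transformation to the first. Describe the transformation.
It was heavily oversaturated.

All colors are more vivid — a global saturation change.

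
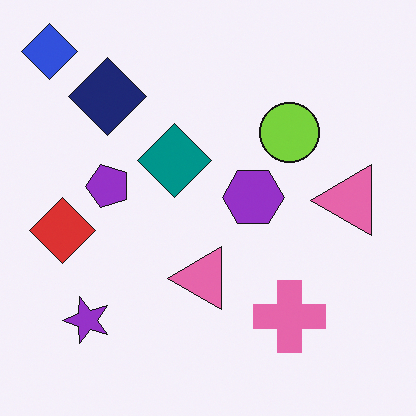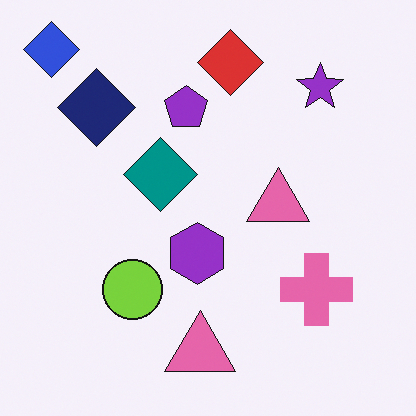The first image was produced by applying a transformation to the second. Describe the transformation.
The transformation is: transposed (reflected across the top-left ↔ bottom-right diagonal).

Shapes have swapped their row and column positions — what was in the top-right is now in the bottom-left — a diagonal reflection.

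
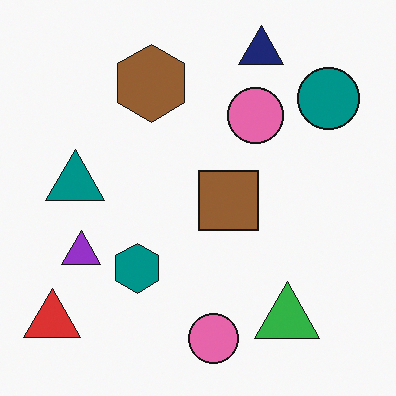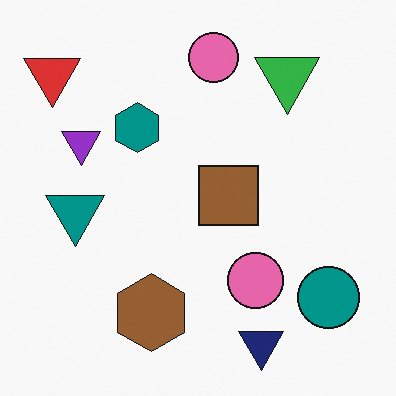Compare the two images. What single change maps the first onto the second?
It was flipped vertically (top ↔ bottom).

The navy triangle is in the top of the first image and the bottom of the second — shapes on opposite sides of the horizontal midline have swapped in a mirror flip.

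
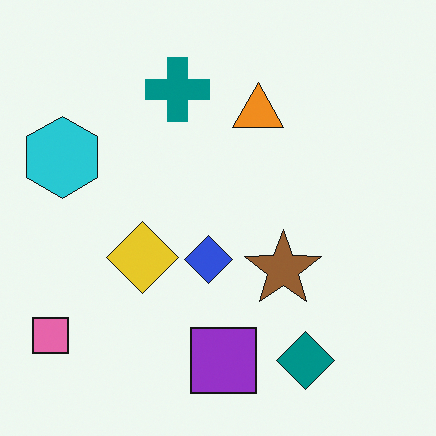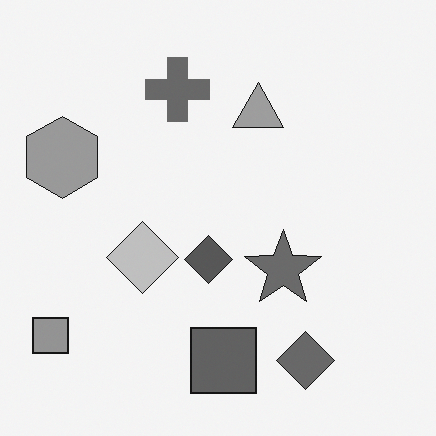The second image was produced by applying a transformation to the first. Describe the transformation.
The transformation is: converted to grayscale.

All color is removed — every shape is now a shade of grey.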